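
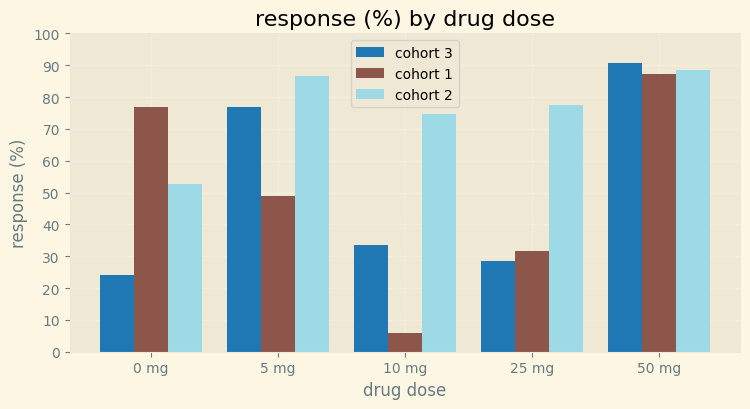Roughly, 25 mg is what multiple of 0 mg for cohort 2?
25 mg ≈ 80, 0 mg ≈ 50; 80/50 ≈ 1.6.

≈ 1.6×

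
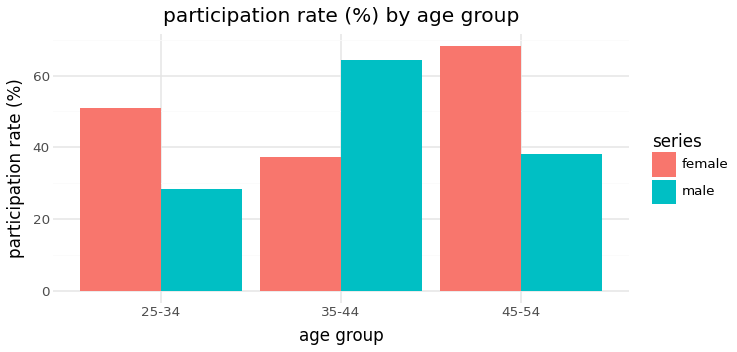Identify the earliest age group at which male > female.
25-34: male ≈ 30 vs female ≈ 50 (not yet); 35-44: male ≈ 60 vs female ≈ 40 (first crossover).

35-44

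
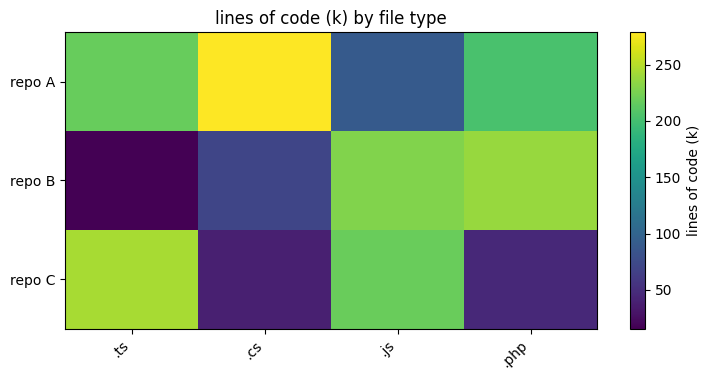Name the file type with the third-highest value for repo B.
Top 4 for repo B: .php ≈ 250, .js ≈ 225, .cs ≈ 75, .ts ≈ 25.

.cs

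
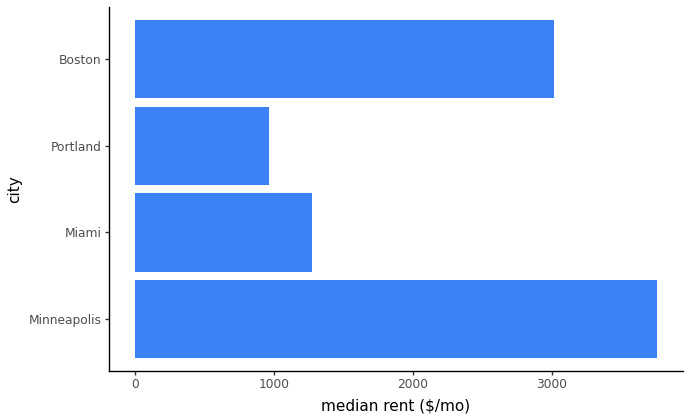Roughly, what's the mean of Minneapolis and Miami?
(4000 + 1500) / 2 ≈ 2750.

≈ 2750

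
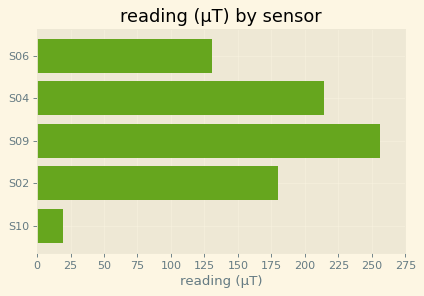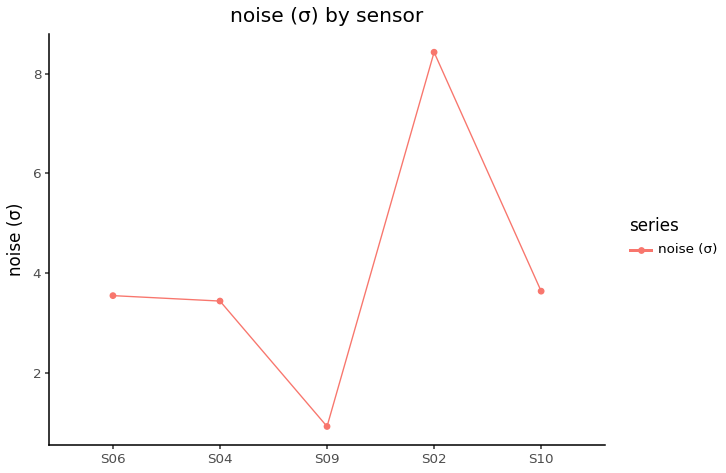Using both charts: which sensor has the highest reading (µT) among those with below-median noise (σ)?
Chart 2 median noise (σ) ≈ 4; below-median sensors: S04, S09. Among those, S09 has the highest reading (µT) (≈ 250).

S09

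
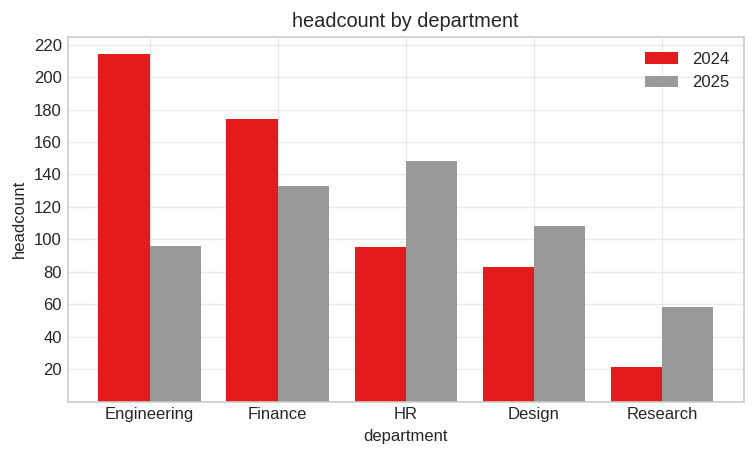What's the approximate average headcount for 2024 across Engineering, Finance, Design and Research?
≈ 125

(220 + 180 + 80 + 20) / 4 ≈ 125.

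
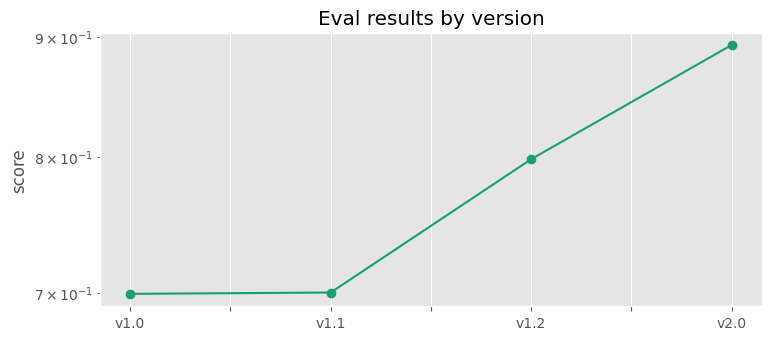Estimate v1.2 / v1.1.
≈ 1.14×

v1.2 ≈ 0.80, v1.1 ≈ 0.70; 0.80/0.70 ≈ 1.14.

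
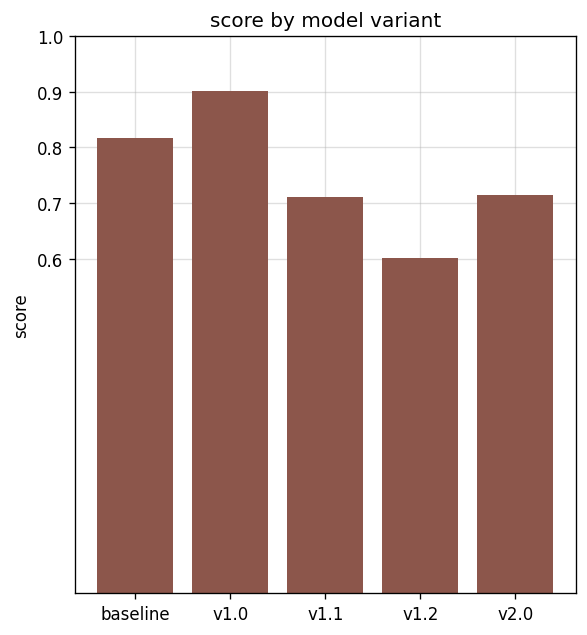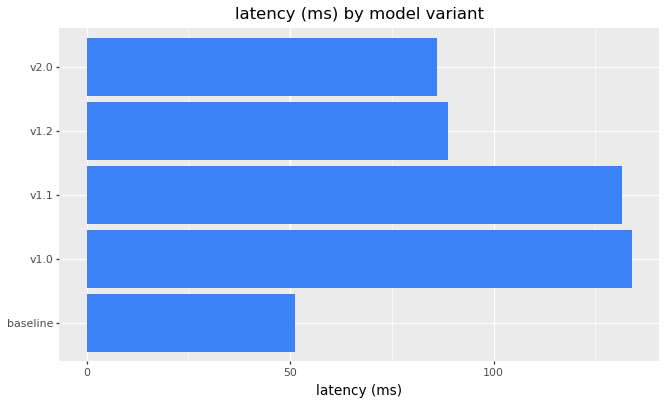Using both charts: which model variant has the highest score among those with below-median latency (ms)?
baseline

Chart 2 median latency (ms) ≈ 80; below-median model variants: baseline, v2.0. Among those, baseline has the highest score (≈ 0.8).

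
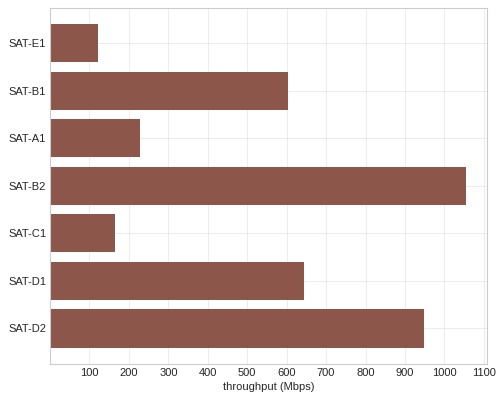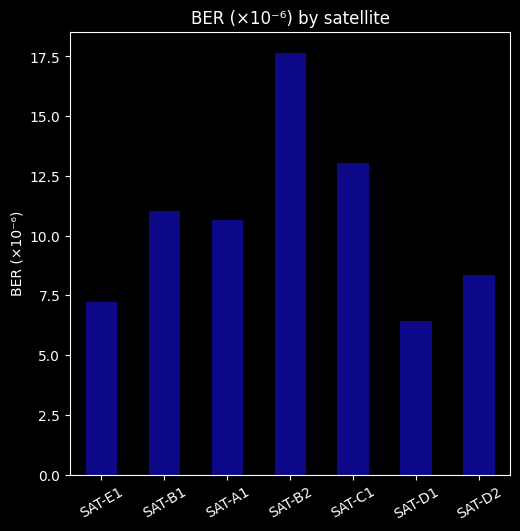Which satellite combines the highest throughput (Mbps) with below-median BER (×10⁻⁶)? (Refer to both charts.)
SAT-D2

Chart 2 median BER (×10⁻⁶) ≈ 10; below-median satellites: SAT-E1, SAT-D1, SAT-D2. Among those, SAT-D2 has the highest throughput (Mbps) (≈ 900).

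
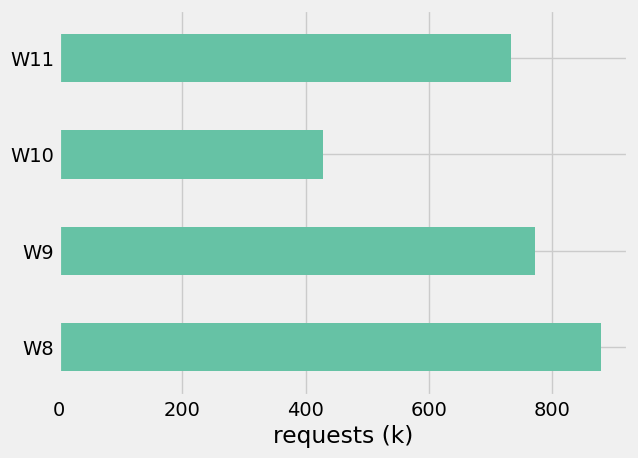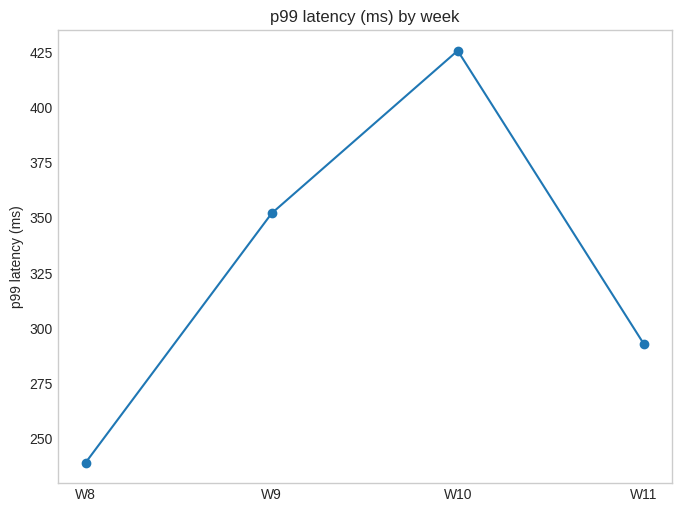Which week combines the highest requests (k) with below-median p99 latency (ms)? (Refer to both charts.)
W8

Chart 2 median p99 latency (ms) ≈ 300; below-median weeks: W8, W11. Among those, W8 has the highest requests (k) (≈ 900).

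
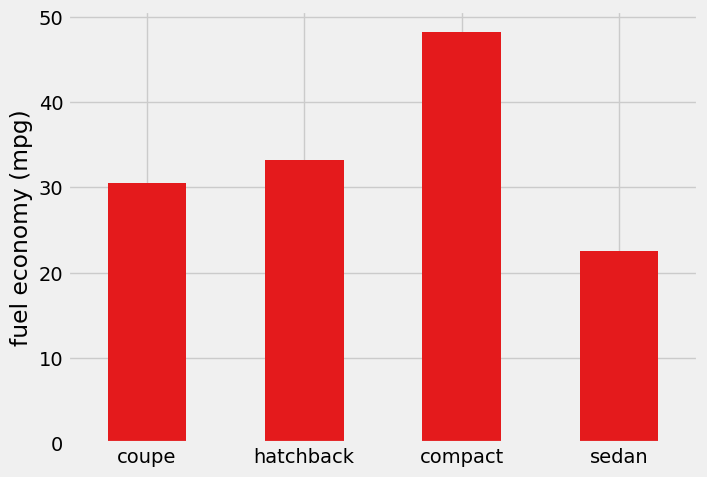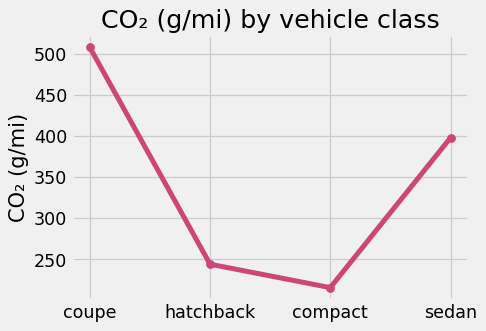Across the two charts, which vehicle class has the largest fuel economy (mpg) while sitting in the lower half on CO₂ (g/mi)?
Chart 2 median CO₂ (g/mi) ≈ 300; below-median vehicle classes: hatchback, compact. Among those, compact has the highest fuel economy (mpg) (≈ 50).

compact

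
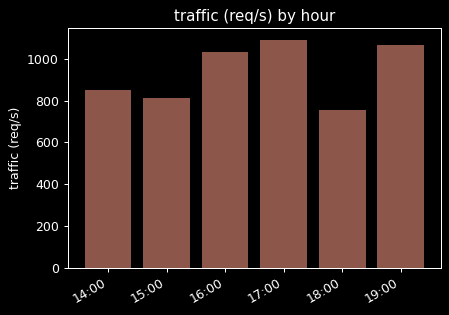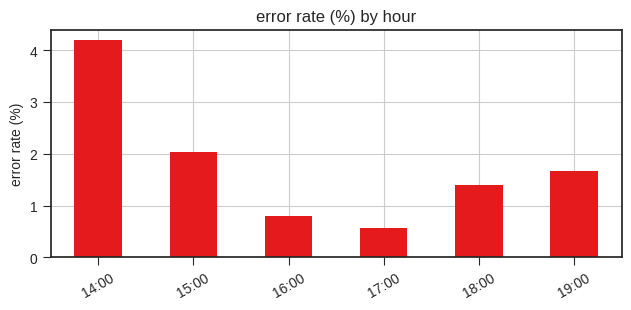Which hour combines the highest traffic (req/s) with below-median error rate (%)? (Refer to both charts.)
17:00

Chart 2 median error rate (%) ≈ 1.5; below-median hours: 16:00, 17:00, 18:00. Among those, 17:00 has the highest traffic (req/s) (≈ 1100).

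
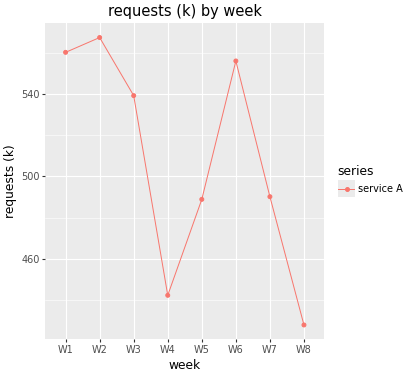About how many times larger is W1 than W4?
≈ 1.27×

W1 ≈ 560, W4 ≈ 440; 560/440 ≈ 1.27.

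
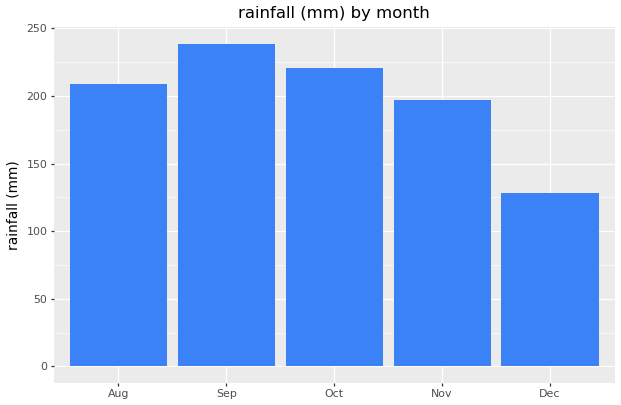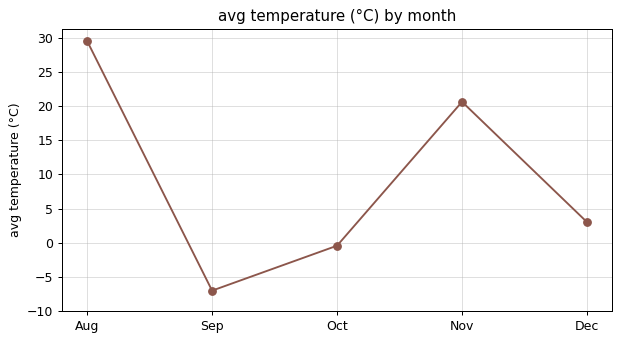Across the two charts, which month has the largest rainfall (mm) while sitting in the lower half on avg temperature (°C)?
Sep

Chart 2 median avg temperature (°C) ≈ 5; below-median months: Sep, Oct. Among those, Sep has the highest rainfall (mm) (≈ 250).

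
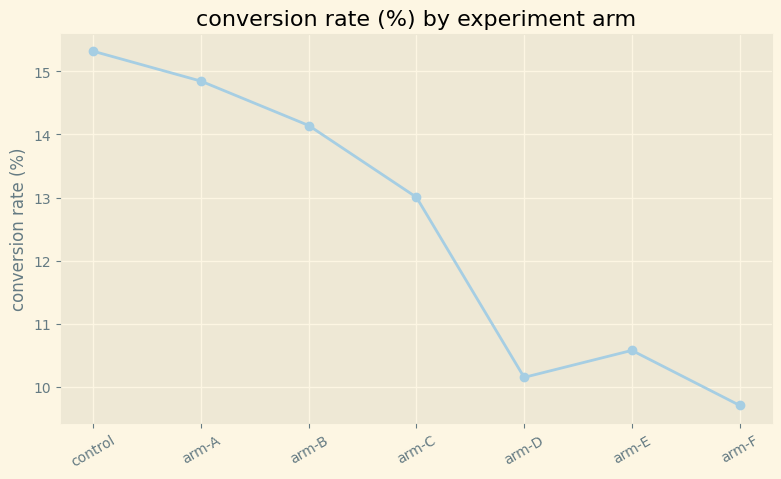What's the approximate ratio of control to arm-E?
control ≈ 15.5, arm-E ≈ 10.5; 15.5/10.5 ≈ 1.48.

≈ 1.48×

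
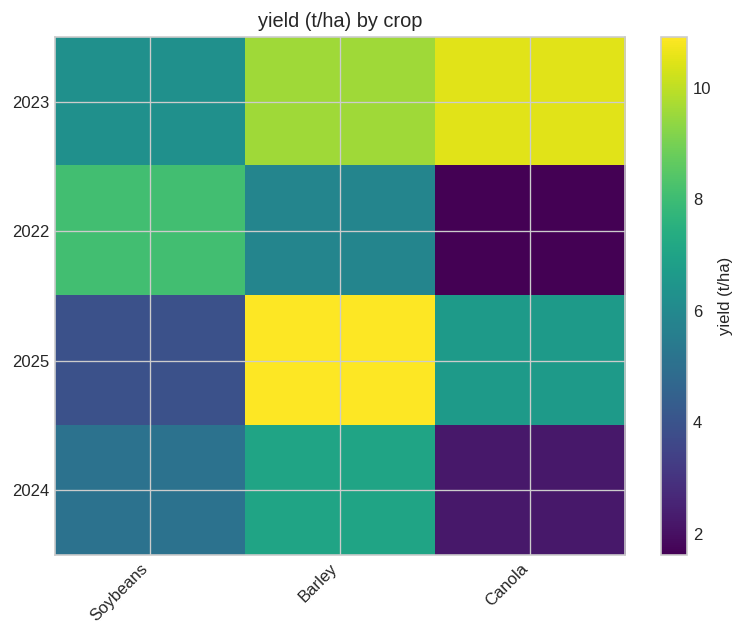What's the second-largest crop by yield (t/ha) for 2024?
Soybeans

Top 3 for 2024: Barley ≈ 7, Soybeans ≈ 5, Canola ≈ 2.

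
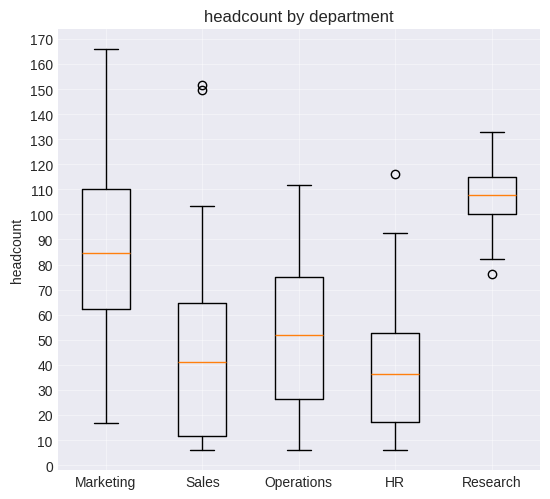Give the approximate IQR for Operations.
≈ 50

Q3 ≈ 80, Q1 ≈ 30; IQR ≈ 50.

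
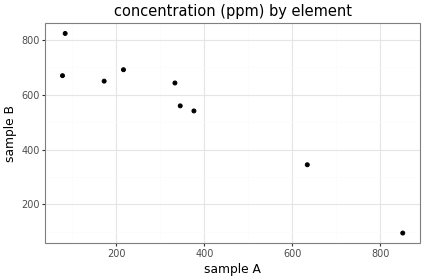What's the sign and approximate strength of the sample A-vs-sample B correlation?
Points are negatively correlated; strong (|r| ≈ 1.0).

negative, strong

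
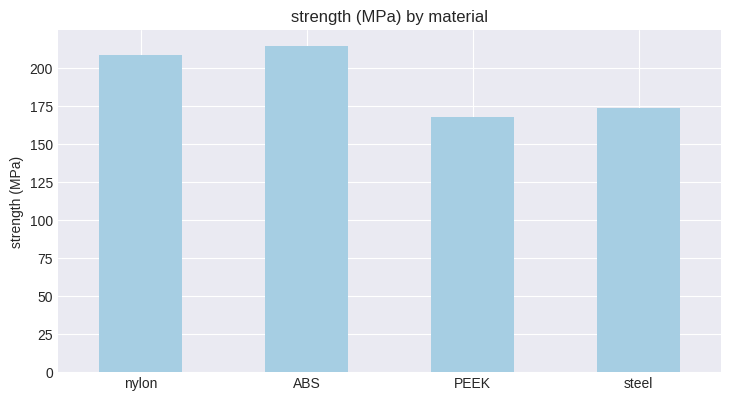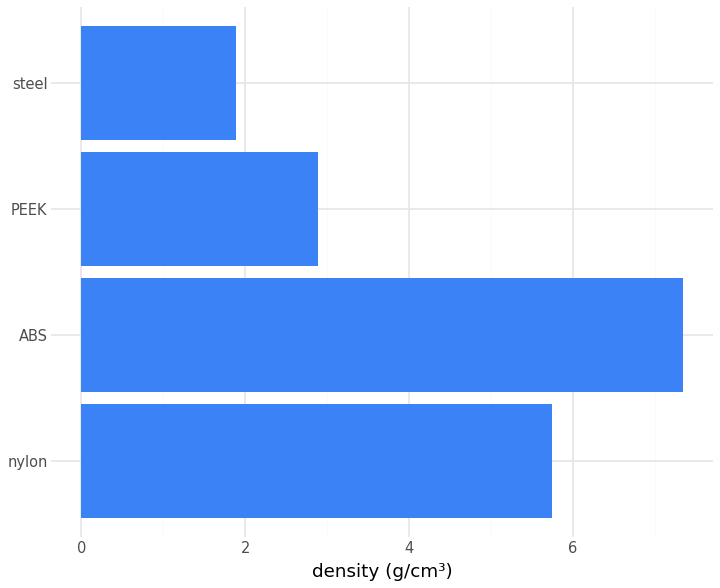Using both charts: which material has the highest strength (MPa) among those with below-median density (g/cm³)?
steel

Chart 2 median density (g/cm³) ≈ 4; below-median materials: PEEK, steel. Among those, steel has the highest strength (MPa) (≈ 180).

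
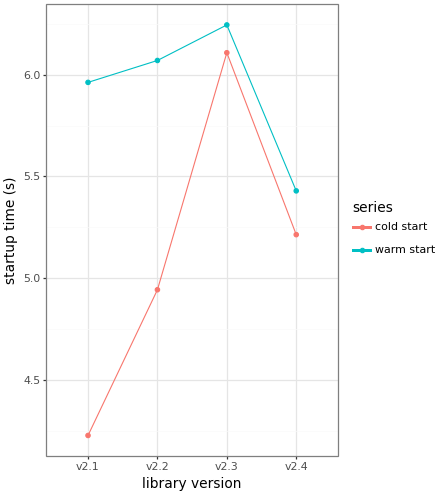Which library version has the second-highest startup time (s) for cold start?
Top 3 for cold start: v2.3 ≈ 6.2, v2.4 ≈ 5.2, v2.2 ≈ 5.0.

v2.4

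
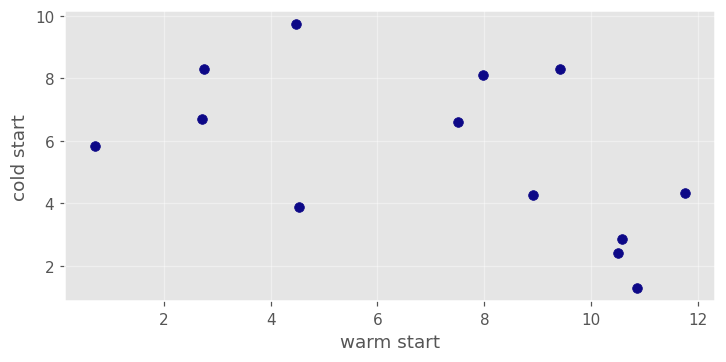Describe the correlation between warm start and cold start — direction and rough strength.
Points are negatively correlated; moderate (|r| ≈ 0.5).

negative, moderate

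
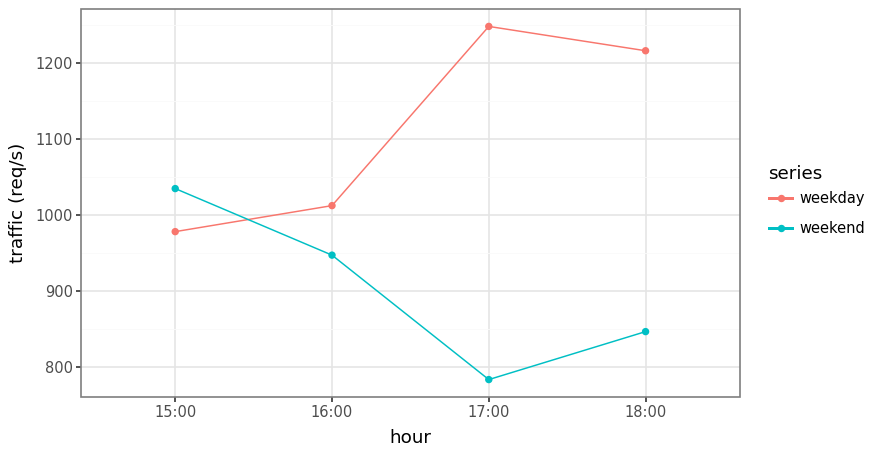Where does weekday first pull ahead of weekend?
15:00: weekday ≈ 1000 vs weekend ≈ 1050 (not yet); 16:00: weekday ≈ 1000 vs weekend ≈ 950 (first crossover).

16:00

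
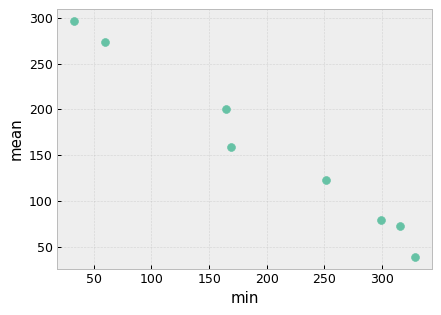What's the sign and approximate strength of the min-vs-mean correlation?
negative, strong

Points are negatively correlated; strong (|r| ≈ 1.0).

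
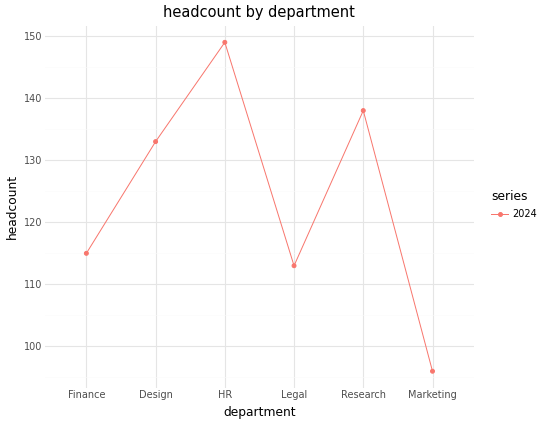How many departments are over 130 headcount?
Above 130: Design, HR, Research.

3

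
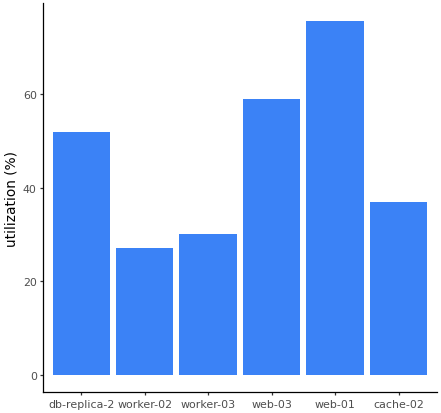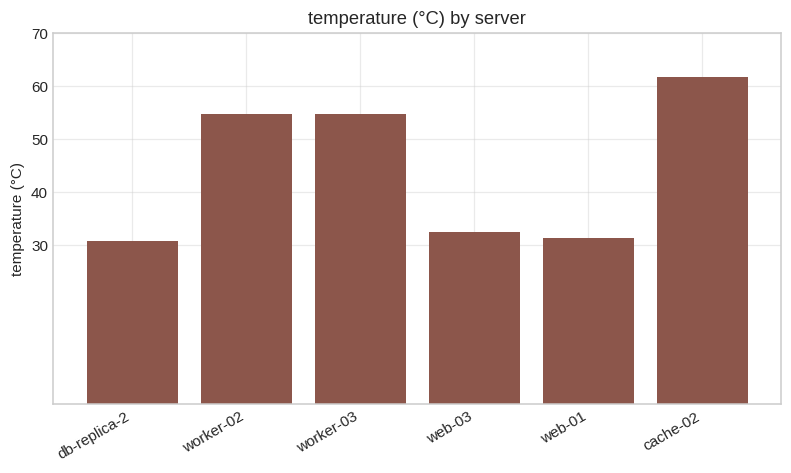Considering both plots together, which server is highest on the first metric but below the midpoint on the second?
Chart 2 median temperature (°C) ≈ 40; below-median servers: db-replica-2, web-03, web-01. Among those, web-01 has the highest utilization (%) (≈ 80).

web-01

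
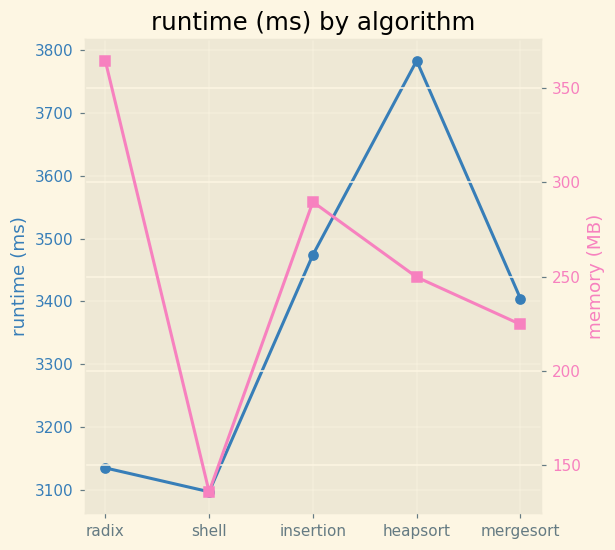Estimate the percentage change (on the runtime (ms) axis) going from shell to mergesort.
≈ +9.7%

shell ≈ 3100, mergesort ≈ 3400; (3400 − 3100) / 3100 ≈ +9.7%.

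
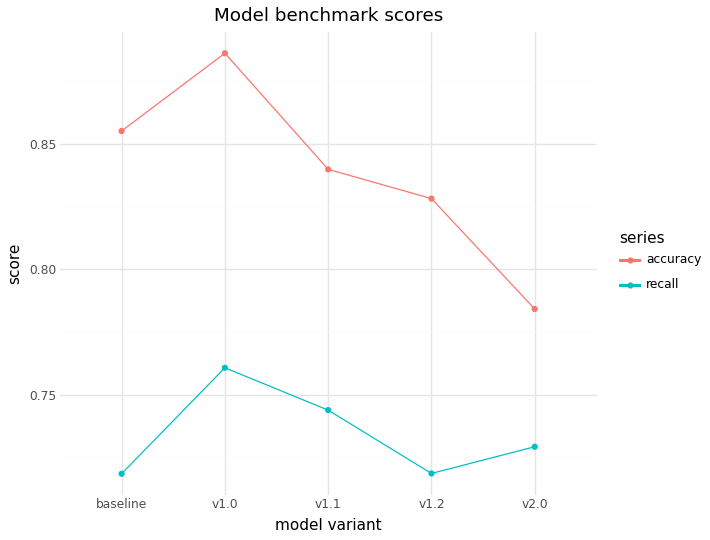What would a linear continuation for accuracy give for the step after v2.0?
≈ 0.75

Last three: 0.84, 0.82, 0.78 → slope ≈ -0.03/step → next ≈ 0.75.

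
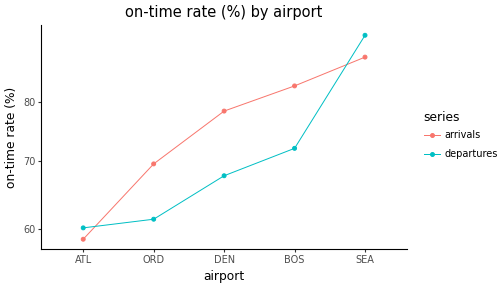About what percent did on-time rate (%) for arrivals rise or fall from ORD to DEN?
ORD ≈ 70, DEN ≈ 80; (80 − 70) / 70 ≈ +14.3%.

≈ +14.3%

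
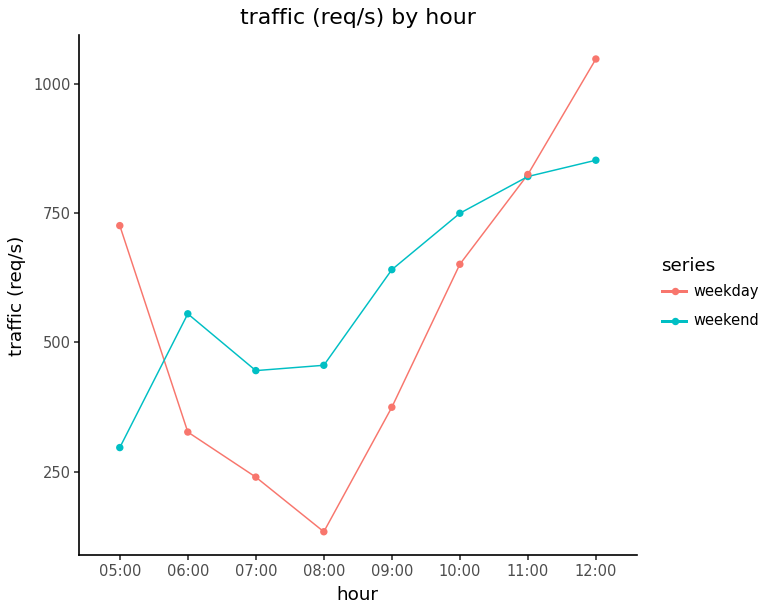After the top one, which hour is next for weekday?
11:00

Top 3 for weekday: 12:00 ≈ 1000, 11:00 ≈ 800, 05:00 ≈ 700.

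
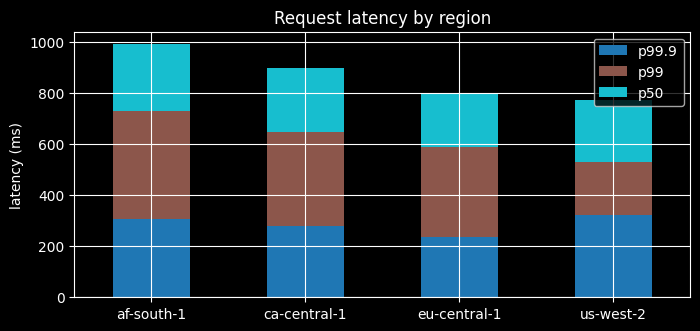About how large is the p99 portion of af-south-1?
p99 top ≈ 700, bottom ≈ 300; segment ≈ 400.

≈ 400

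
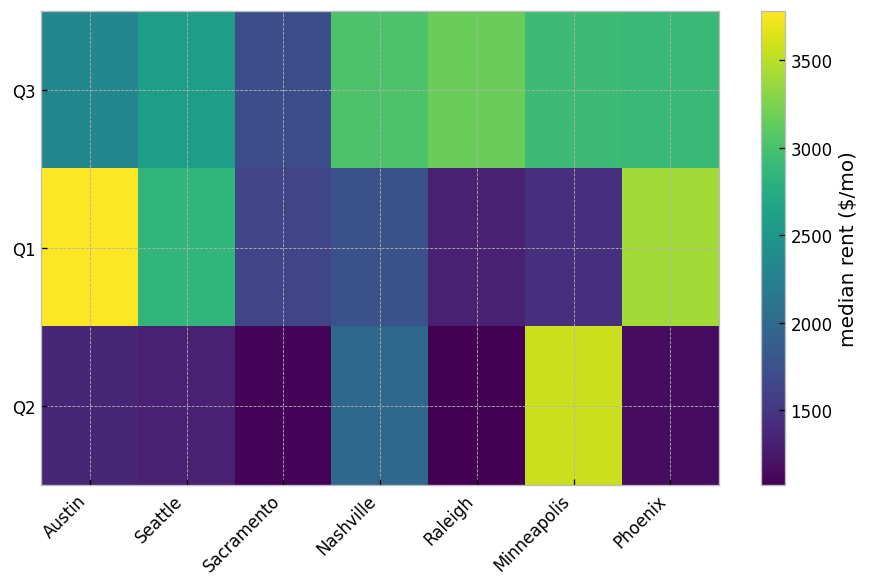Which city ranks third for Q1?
Top 4 for Q1: Austin ≈ 4000, Phoenix ≈ 3500, Seattle ≈ 3000, Nashville ≈ 1500.

Seattle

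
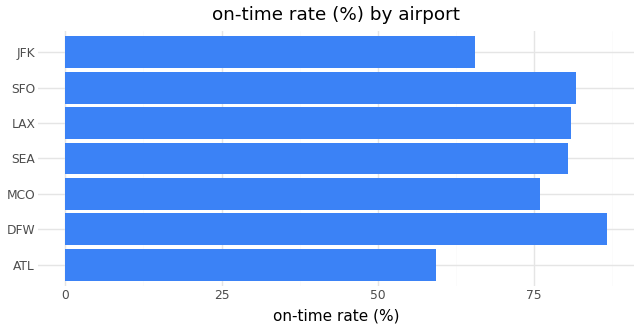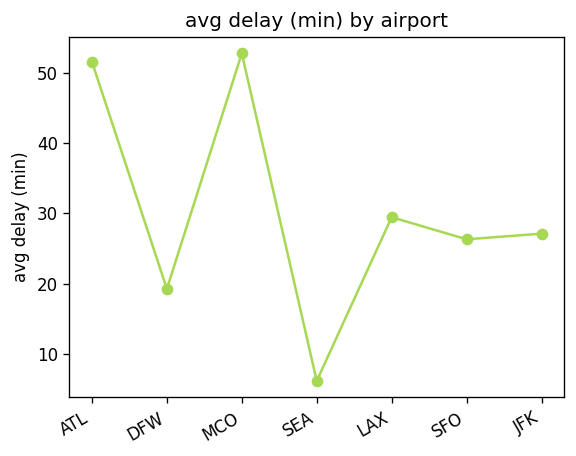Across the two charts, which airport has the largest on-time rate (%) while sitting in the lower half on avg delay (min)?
DFW

Chart 2 median avg delay (min) ≈ 25; below-median airports: DFW, SEA, SFO. Among those, DFW has the highest on-time rate (%) (≈ 90).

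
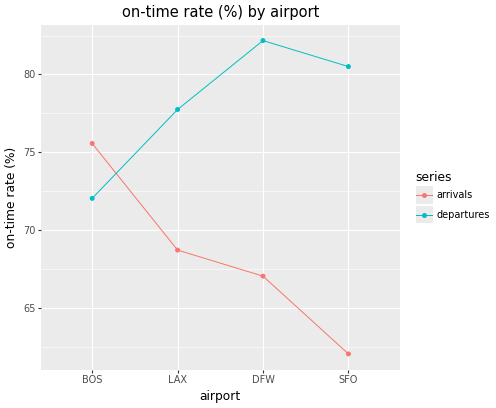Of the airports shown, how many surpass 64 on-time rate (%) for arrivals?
3

Above 64: BOS, LAX, DFW.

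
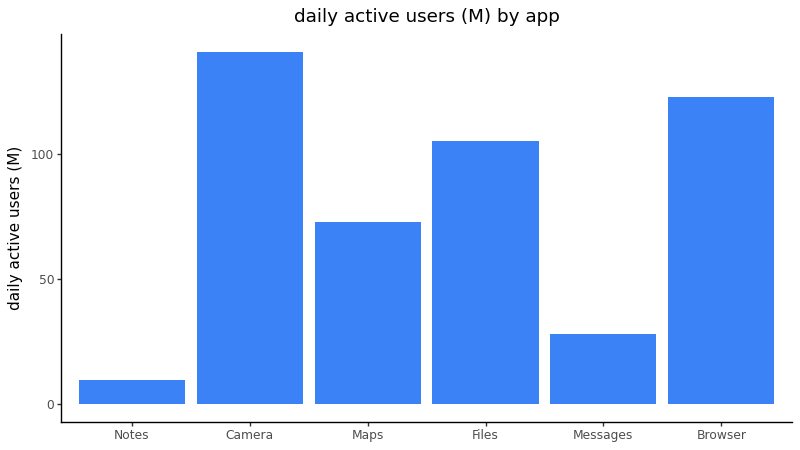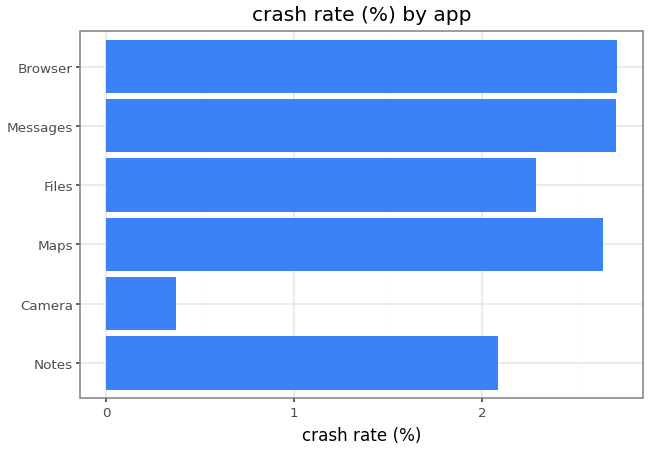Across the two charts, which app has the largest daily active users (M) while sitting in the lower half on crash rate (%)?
Chart 2 median crash rate (%) ≈ 2.5; below-median apps: Notes, Camera, Files. Among those, Camera has the highest daily active users (M) (≈ 140).

Camera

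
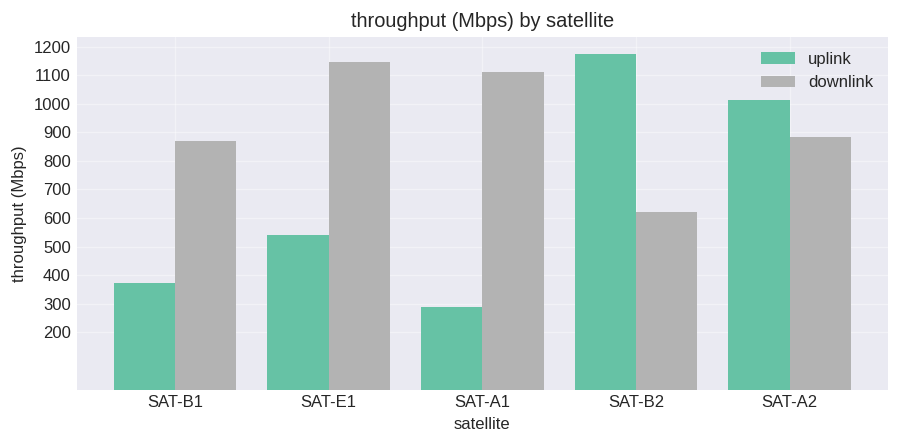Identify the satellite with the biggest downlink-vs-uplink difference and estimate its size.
SAT-A1, ≈ 800 Mbps

SAT-A1: downlink ≈ 1100, uplink ≈ 300 → gap ≈ 800. Next-largest (SAT-E1) is only ≈ 600.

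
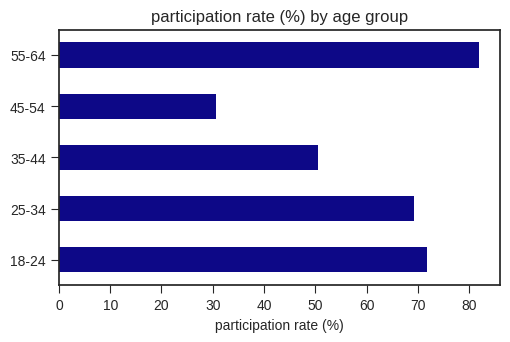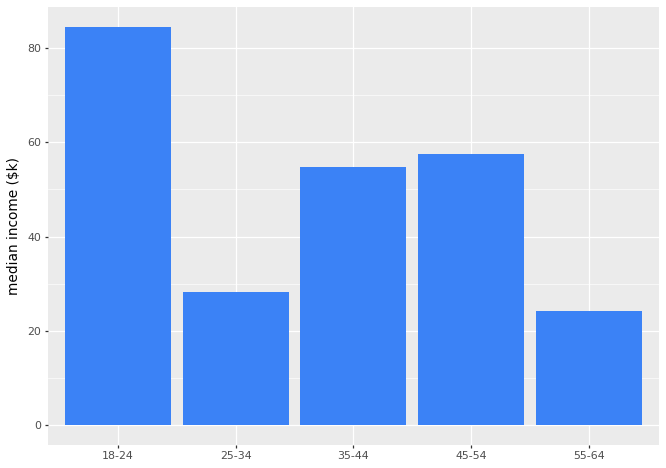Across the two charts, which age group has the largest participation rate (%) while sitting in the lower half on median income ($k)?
55-64

Chart 2 median median income ($k) ≈ 50; below-median age groups: 25-34, 55-64. Among those, 55-64 has the highest participation rate (%) (≈ 80).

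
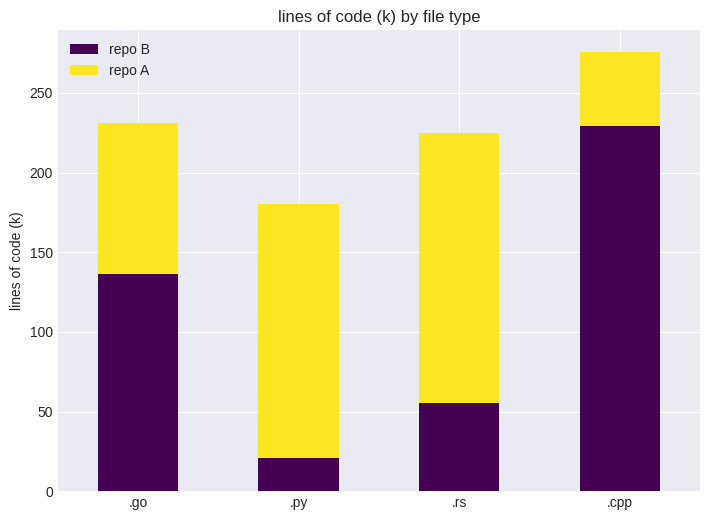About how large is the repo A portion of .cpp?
≈ 50

repo A top ≈ 275, bottom ≈ 225; segment ≈ 50.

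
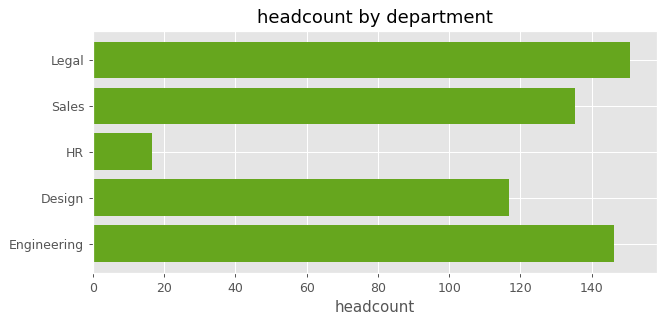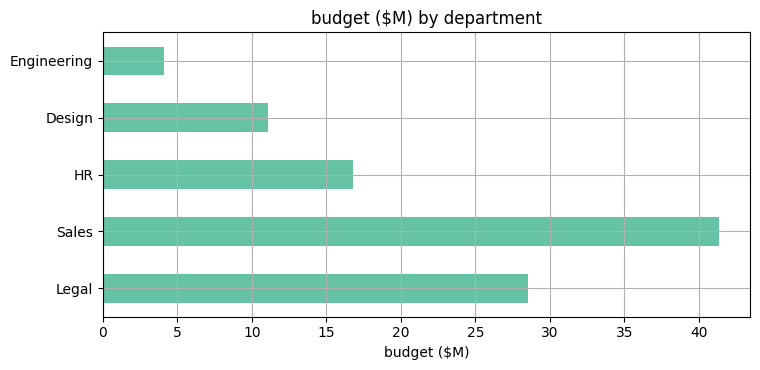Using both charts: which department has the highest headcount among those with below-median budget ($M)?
Chart 2 median budget ($M) ≈ 15; below-median departments: Design, Engineering. Among those, Engineering has the highest headcount (≈ 140).

Engineering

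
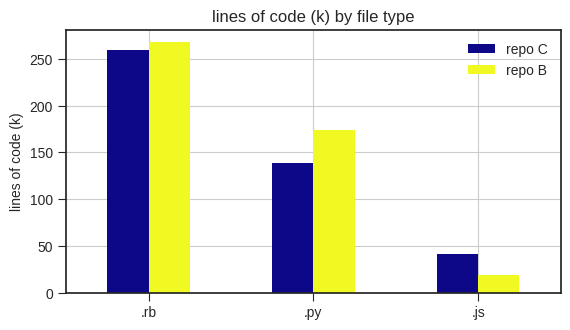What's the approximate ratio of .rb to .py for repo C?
.rb ≈ 250, .py ≈ 150; 250/150 ≈ 1.67.

≈ 1.67×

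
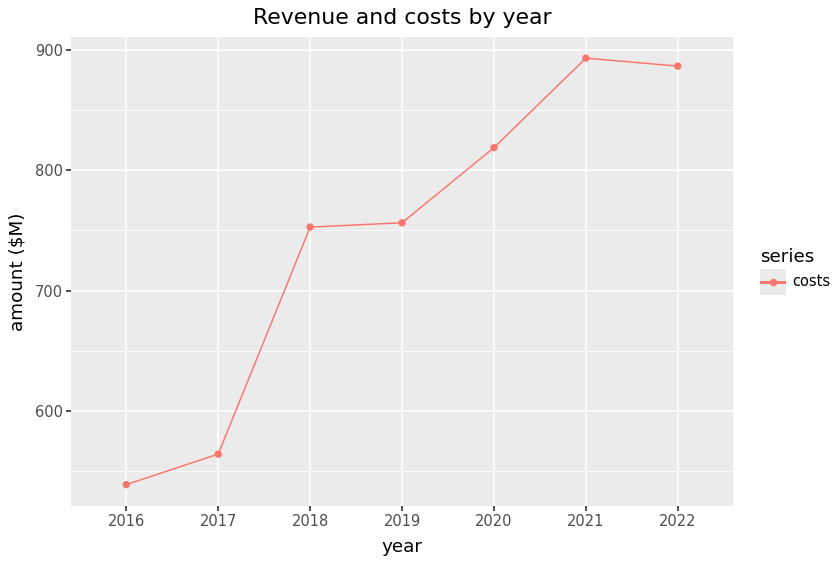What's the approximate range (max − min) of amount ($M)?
≈ 350

Max 2021 ≈ 900, min 2016 ≈ 550; range ≈ 350.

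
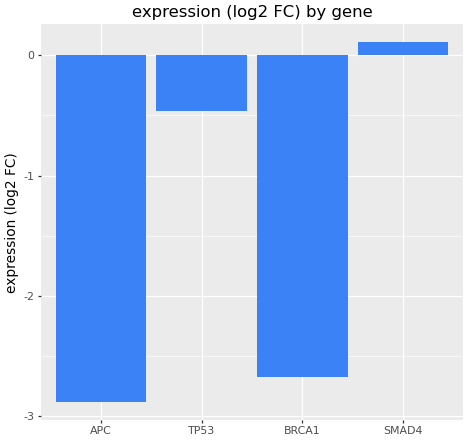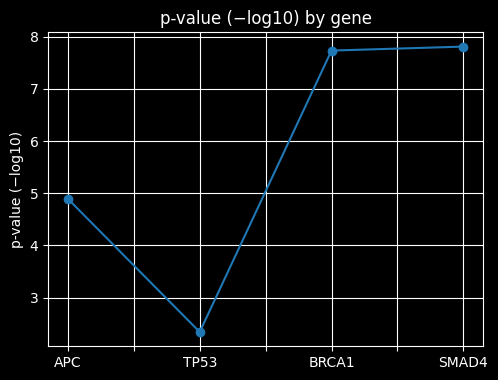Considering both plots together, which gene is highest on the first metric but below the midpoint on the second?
Chart 2 median p-value (−log10) ≈ 6; below-median genes: APC, TP53. Among those, TP53 has the highest expression (log2 FC) (≈ -0.46).

TP53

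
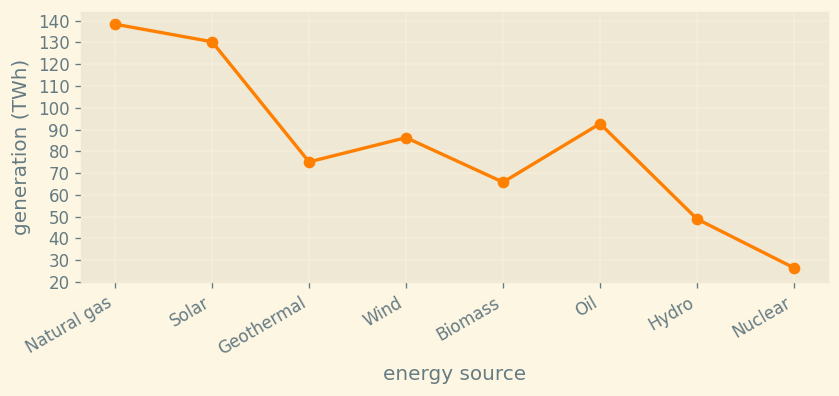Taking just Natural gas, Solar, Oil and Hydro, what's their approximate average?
(140 + 130 + 90 + 50) / 4 ≈ 102.

≈ 102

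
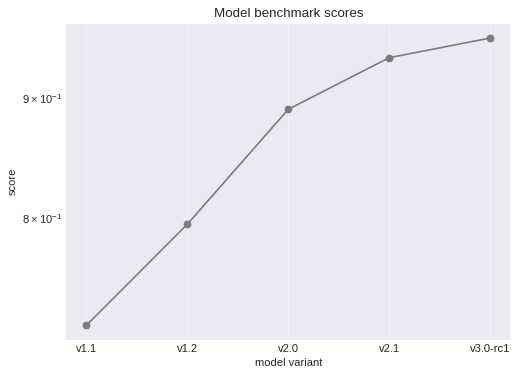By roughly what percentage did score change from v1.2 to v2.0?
v1.2 ≈ 0.80, v2.0 ≈ 0.90; (0.90 − 0.80) / 0.80 ≈ +12.5%.

≈ +12.5%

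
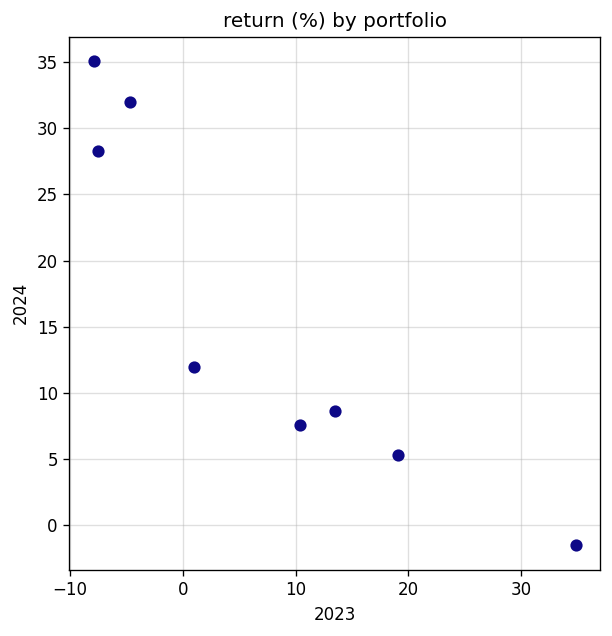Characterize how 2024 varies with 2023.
negative, strong

Points are negatively correlated; strong (|r| ≈ 0.9).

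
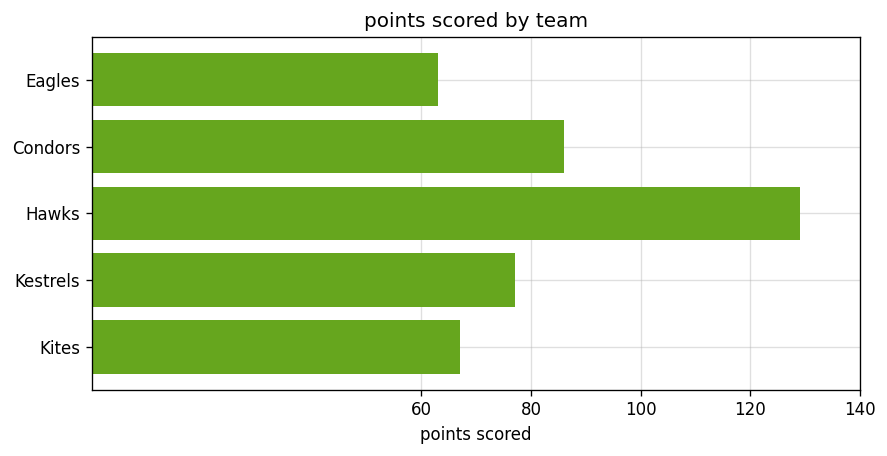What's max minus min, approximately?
Max Hawks ≈ 120, min Eagles ≈ 60; range ≈ 60.

≈ 60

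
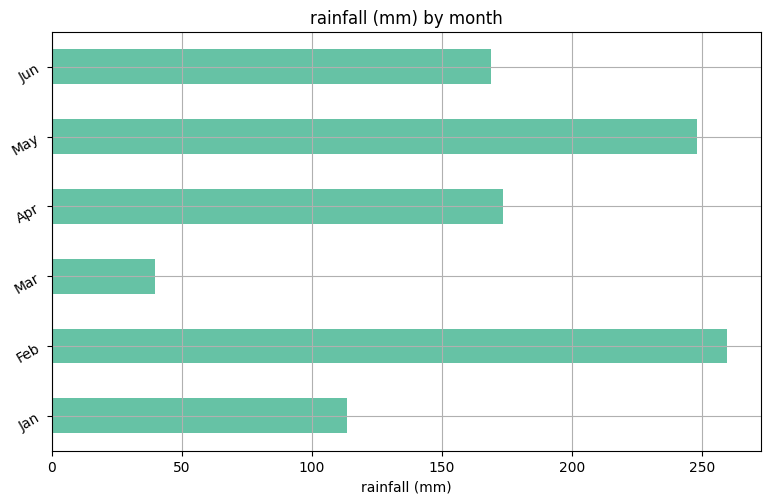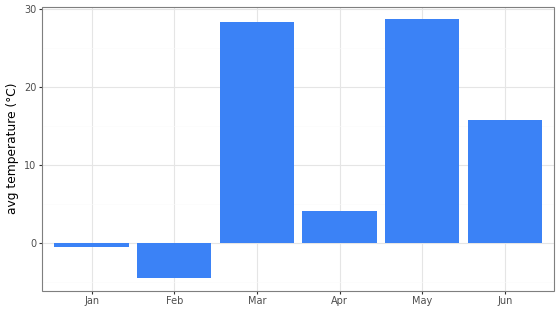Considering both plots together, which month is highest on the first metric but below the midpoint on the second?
Feb

Chart 2 median avg temperature (°C) ≈ 10; below-median months: Jan, Feb, Apr. Among those, Feb has the highest rainfall (mm) (≈ 250).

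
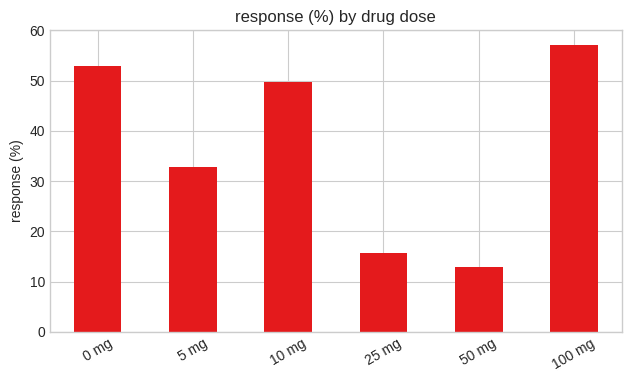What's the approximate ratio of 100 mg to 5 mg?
≈ 1.57×

100 mg ≈ 55, 5 mg ≈ 35; 55/35 ≈ 1.57.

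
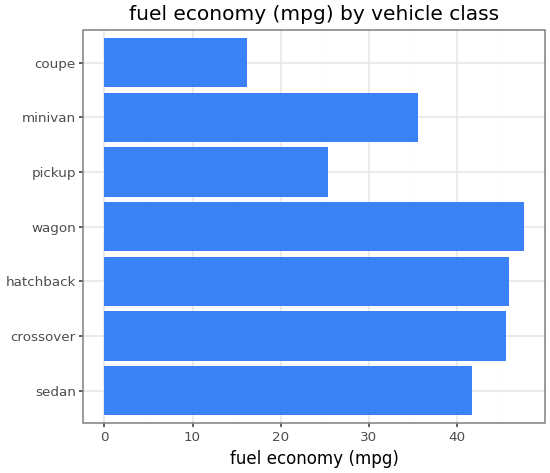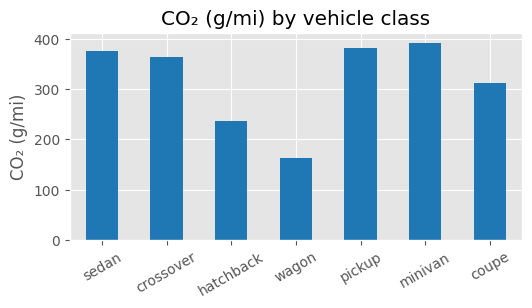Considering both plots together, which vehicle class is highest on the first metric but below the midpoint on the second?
Chart 2 median CO₂ (g/mi) ≈ 350; below-median vehicle classes: hatchback, wagon, coupe. Among those, wagon has the highest fuel economy (mpg) (≈ 50).

wagon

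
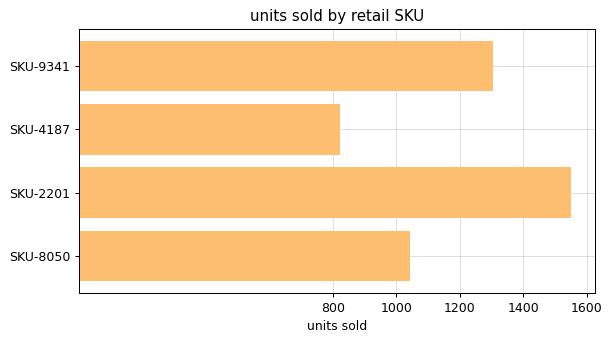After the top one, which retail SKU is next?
SKU-9341

Top 3: SKU-2201 ≈ 1600, SKU-9341 ≈ 1400, SKU-8050 ≈ 1000.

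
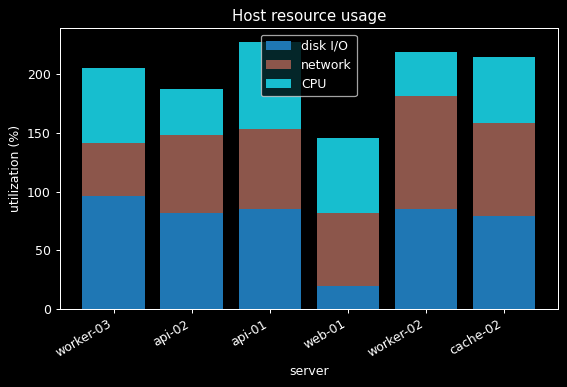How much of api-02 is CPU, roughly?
CPU top ≈ 180, bottom ≈ 140; segment ≈ 40.

≈ 40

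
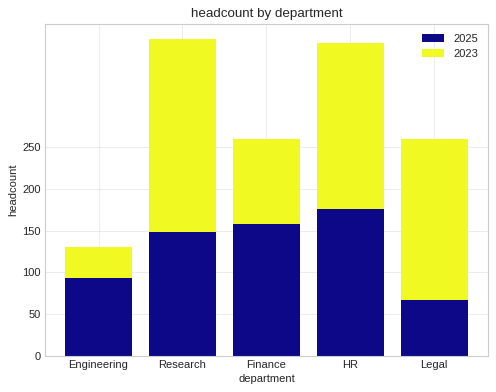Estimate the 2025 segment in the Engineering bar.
≈ 100

2025 top ≈ 100, bottom ≈ 0; segment ≈ 100.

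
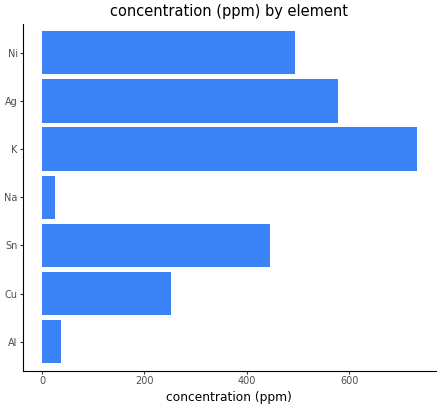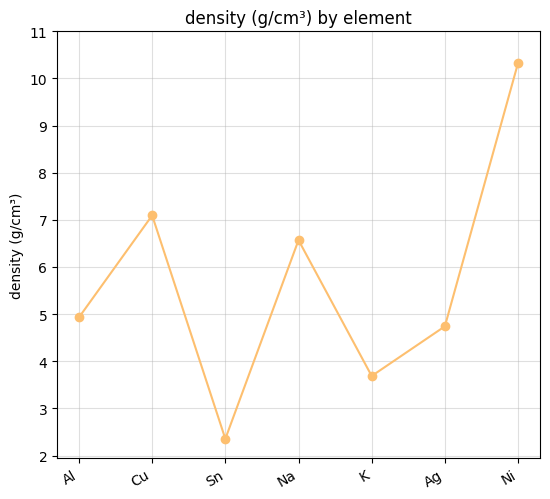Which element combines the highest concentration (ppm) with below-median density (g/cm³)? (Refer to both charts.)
K

Chart 2 median density (g/cm³) ≈ 5; below-median elements: Sn, K, Ag. Among those, K has the highest concentration (ppm) (≈ 700).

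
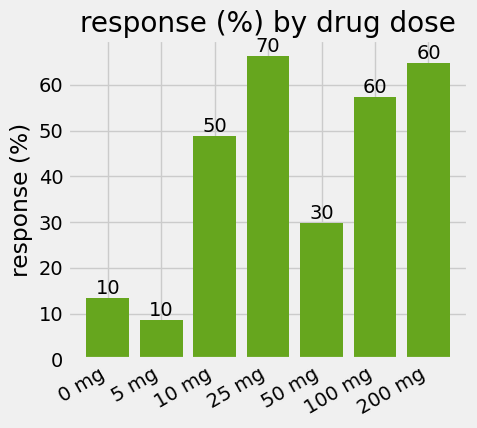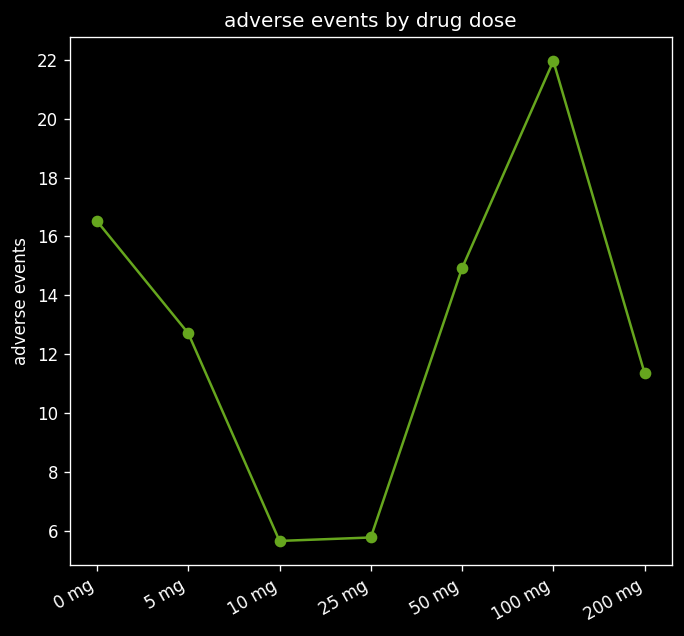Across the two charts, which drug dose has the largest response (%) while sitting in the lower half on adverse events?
25 mg

Chart 2 median adverse events ≈ 15; below-median drug doses: 10 mg, 25 mg, 200 mg. Among those, 25 mg has the highest response (%) (≈ 70).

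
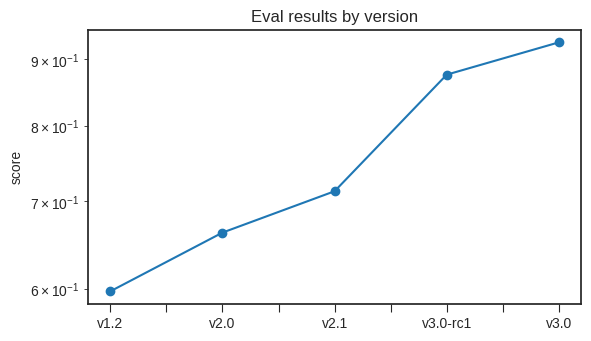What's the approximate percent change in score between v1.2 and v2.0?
v1.2 ≈ 0.60, v2.0 ≈ 0.65; (0.65 − 0.60) / 0.60 ≈ +8.3%.

≈ +8.3%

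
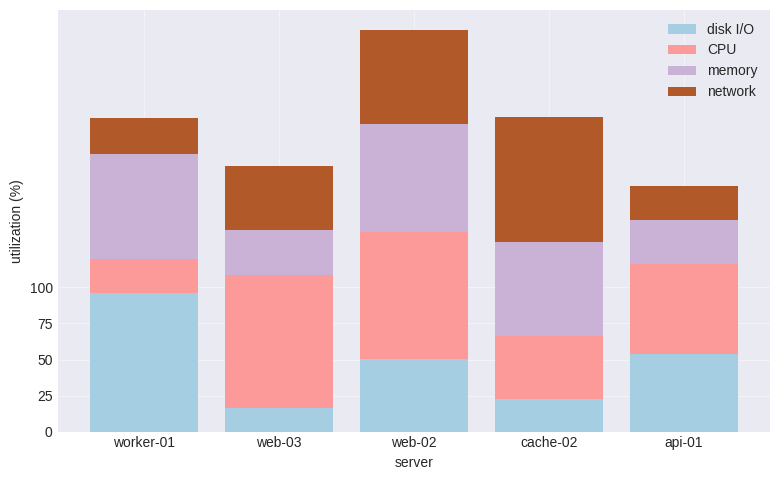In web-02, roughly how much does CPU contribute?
≈ 100

CPU top ≈ 150, bottom ≈ 50; segment ≈ 100.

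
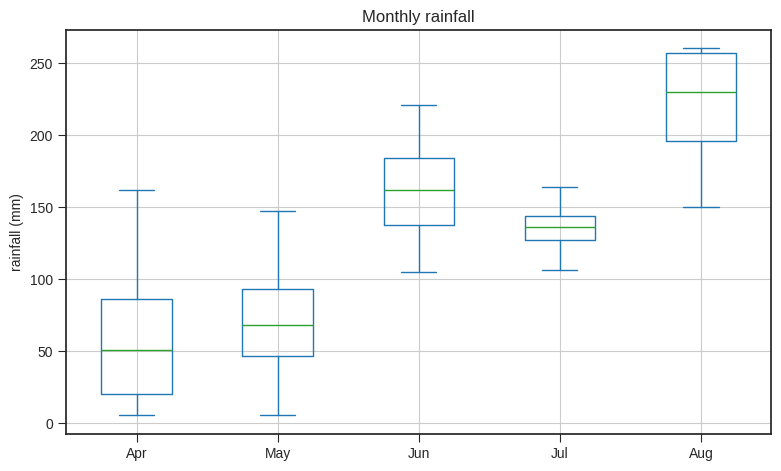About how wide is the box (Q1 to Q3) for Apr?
≈ 60

Q3 ≈ 80, Q1 ≈ 20; IQR ≈ 60.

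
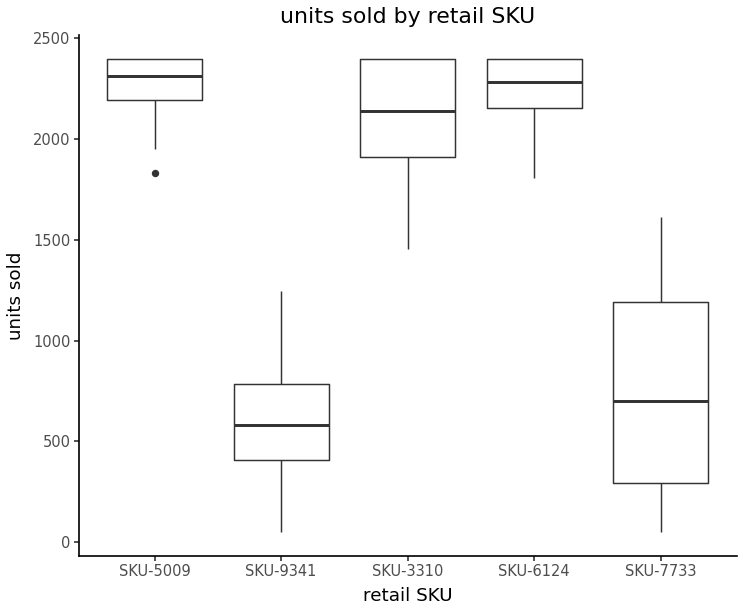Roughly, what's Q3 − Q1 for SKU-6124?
Q3 ≈ 2400, Q1 ≈ 2200; IQR ≈ 200.

≈ 200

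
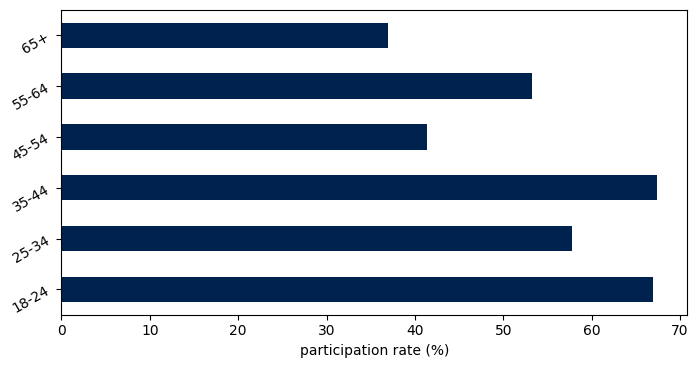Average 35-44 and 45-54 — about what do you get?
≈ 55

(70 + 40) / 2 ≈ 55.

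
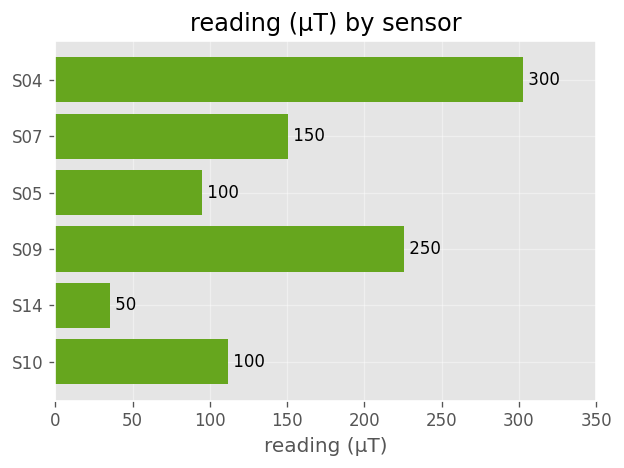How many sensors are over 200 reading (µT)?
2

Above 200: S04, S09.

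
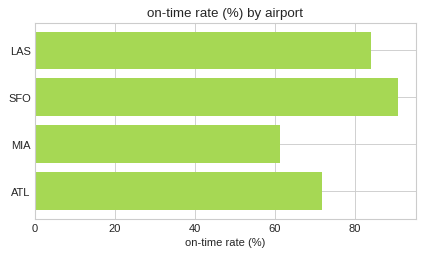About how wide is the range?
Max SFO ≈ 90, min MIA ≈ 60; range ≈ 30.

≈ 30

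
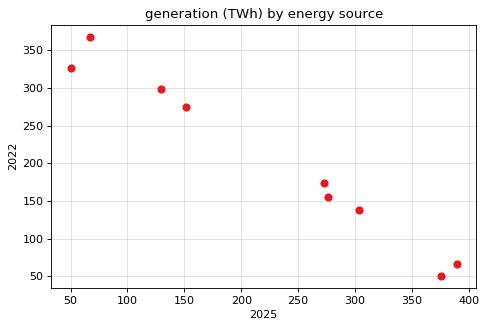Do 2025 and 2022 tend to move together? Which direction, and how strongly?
Points are negatively correlated; strong (|r| ≈ 1.0).

negative, strong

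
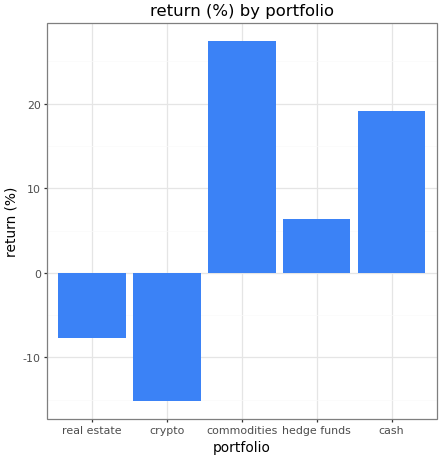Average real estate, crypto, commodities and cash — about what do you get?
(-10 + -15 + 25 + 20) / 4 ≈ 5.

≈ 5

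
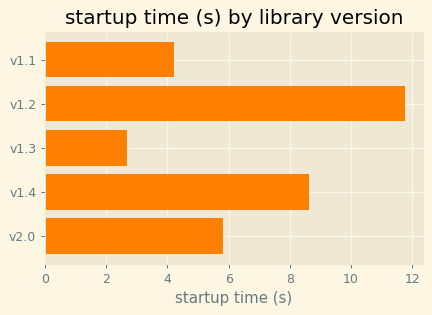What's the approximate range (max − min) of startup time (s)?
≈ 9

Max v1.2 ≈ 12, min v1.3 ≈ 3; range ≈ 9.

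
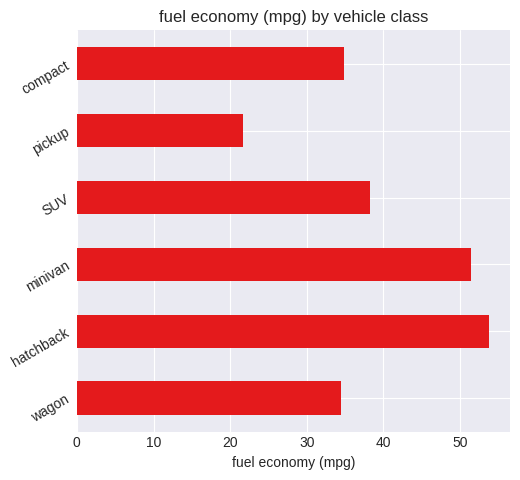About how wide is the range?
Max hatchback ≈ 55, min pickup ≈ 20; range ≈ 35.

≈ 35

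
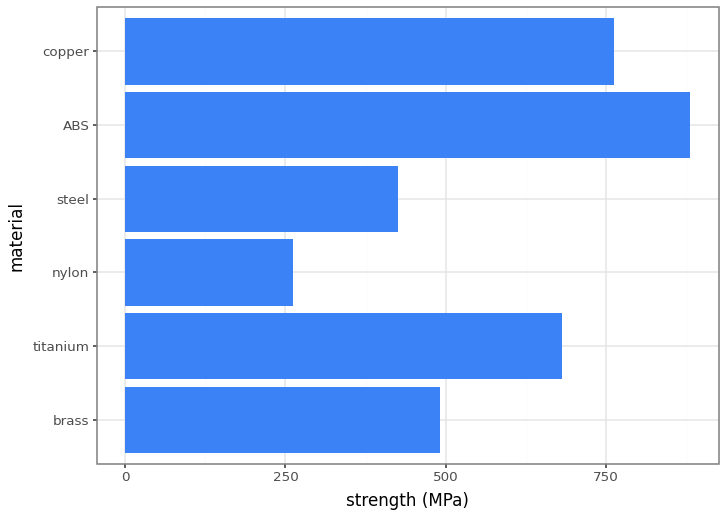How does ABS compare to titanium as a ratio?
≈ 1.29×

ABS ≈ 900, titanium ≈ 700; 900/700 ≈ 1.29.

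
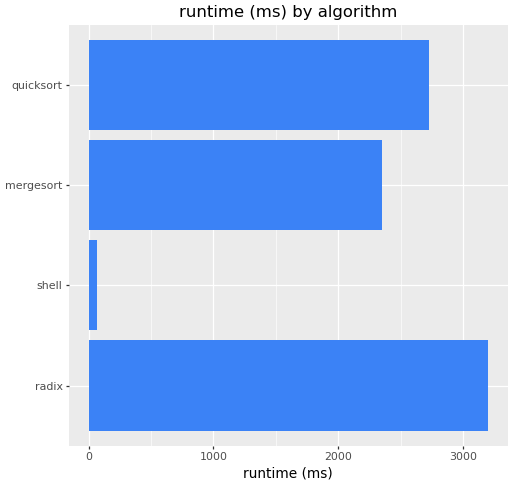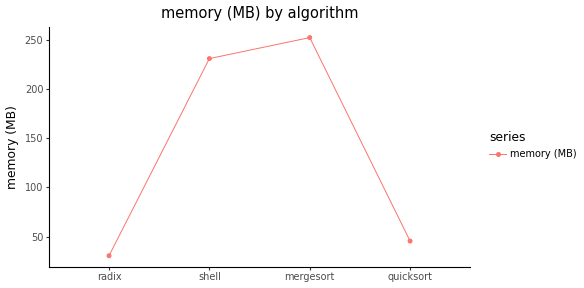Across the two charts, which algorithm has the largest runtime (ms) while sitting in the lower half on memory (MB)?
Chart 2 median memory (MB) ≈ 150; below-median algorithms: radix, quicksort. Among those, radix has the highest runtime (ms) (≈ 3000).

radix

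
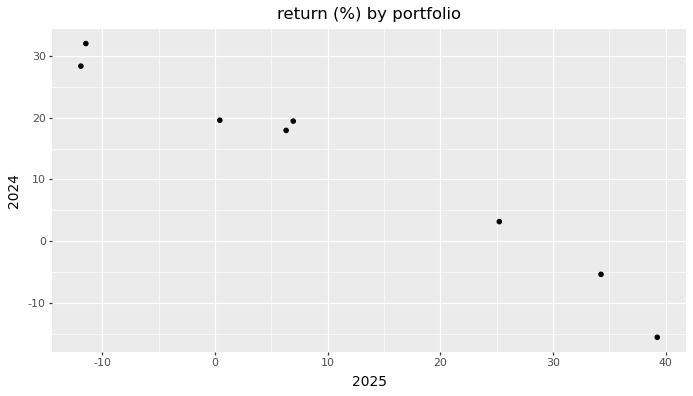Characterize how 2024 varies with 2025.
Points are negatively correlated; strong (|r| ≈ 1.0).

negative, strong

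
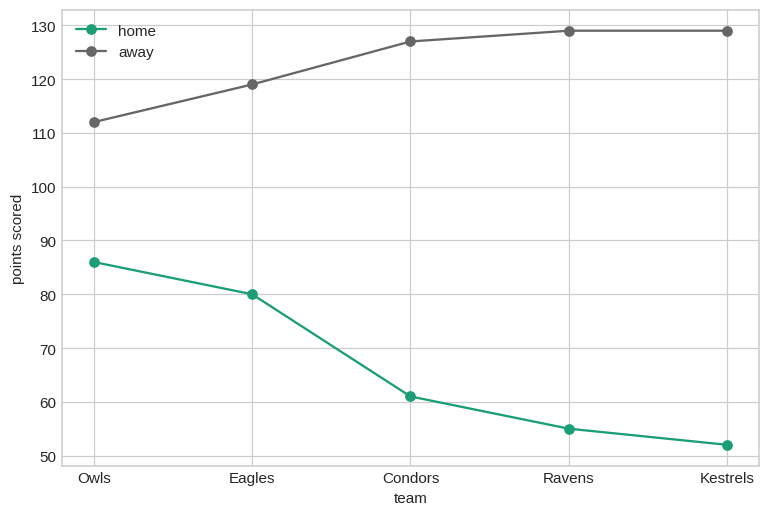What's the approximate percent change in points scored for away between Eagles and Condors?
Eagles ≈ 120, Condors ≈ 130; (130 − 120) / 120 ≈ +8.3%.

≈ +8.3%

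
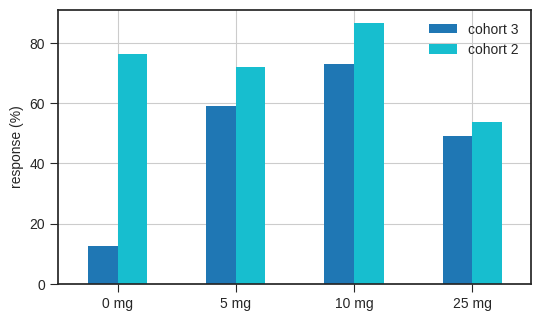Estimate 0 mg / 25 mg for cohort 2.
≈ 1.6×

0 mg ≈ 80, 25 mg ≈ 50; 80/50 ≈ 1.6.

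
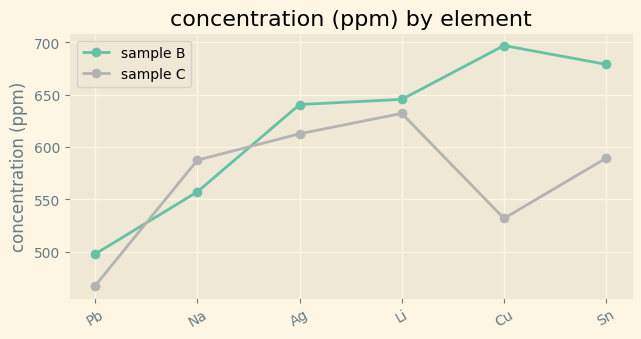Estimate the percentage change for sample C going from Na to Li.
≈ +10.3%

Na ≈ 580, Li ≈ 640; (640 − 580) / 580 ≈ +10.3%.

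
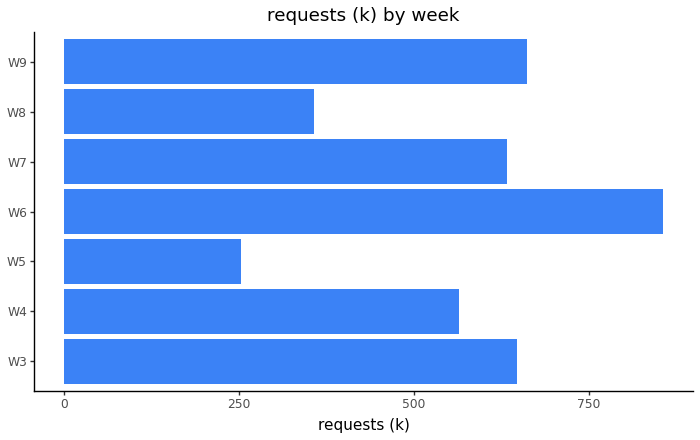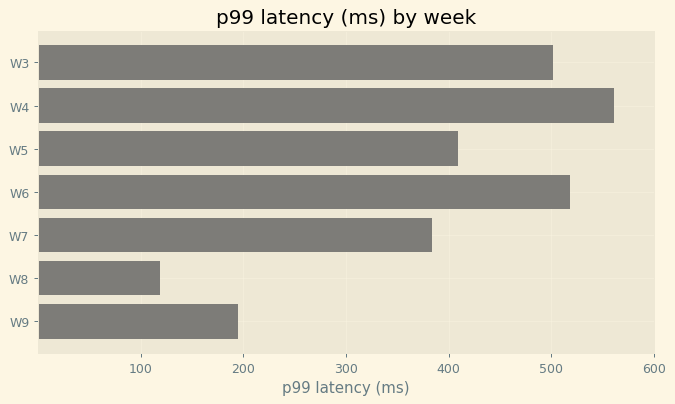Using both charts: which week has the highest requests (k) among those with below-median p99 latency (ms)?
Chart 2 median p99 latency (ms) ≈ 400; below-median weeks: W7, W8, W9. Among those, W9 has the highest requests (k) (≈ 700).

W9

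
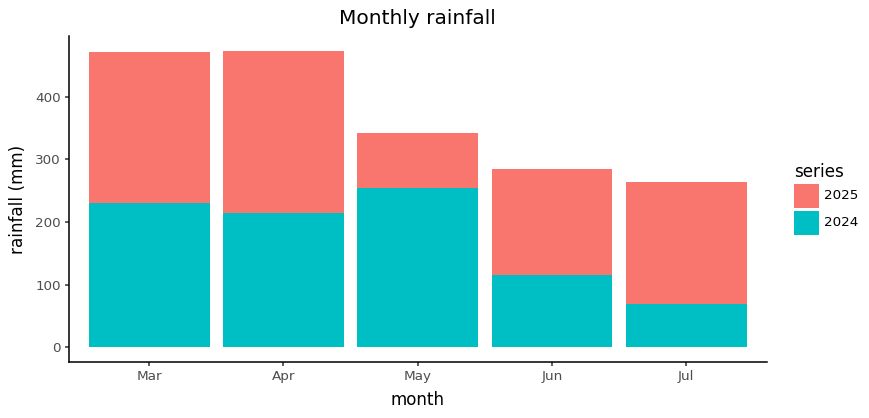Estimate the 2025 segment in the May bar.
2025 top ≈ 350, bottom ≈ 250; segment ≈ 100.

≈ 100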